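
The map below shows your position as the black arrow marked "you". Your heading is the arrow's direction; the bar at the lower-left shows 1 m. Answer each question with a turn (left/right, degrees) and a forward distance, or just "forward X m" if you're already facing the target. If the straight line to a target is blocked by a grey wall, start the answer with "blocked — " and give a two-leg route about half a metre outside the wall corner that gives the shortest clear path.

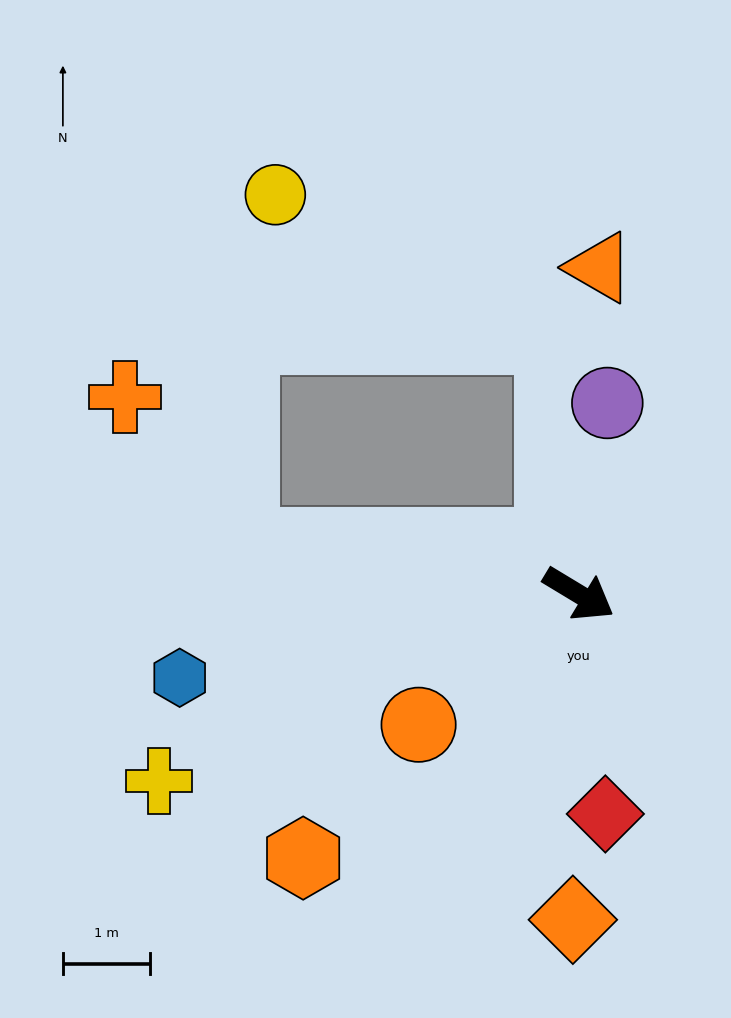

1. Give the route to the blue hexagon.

turn right 137°, forward 4.7 m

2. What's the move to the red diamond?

turn right 52°, forward 2.5 m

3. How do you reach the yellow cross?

turn right 125°, forward 5.3 m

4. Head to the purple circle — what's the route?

turn left 113°, forward 2.2 m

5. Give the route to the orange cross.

blocked — turn right 157°, forward 3.9 m, then turn right 44°, forward 2.1 m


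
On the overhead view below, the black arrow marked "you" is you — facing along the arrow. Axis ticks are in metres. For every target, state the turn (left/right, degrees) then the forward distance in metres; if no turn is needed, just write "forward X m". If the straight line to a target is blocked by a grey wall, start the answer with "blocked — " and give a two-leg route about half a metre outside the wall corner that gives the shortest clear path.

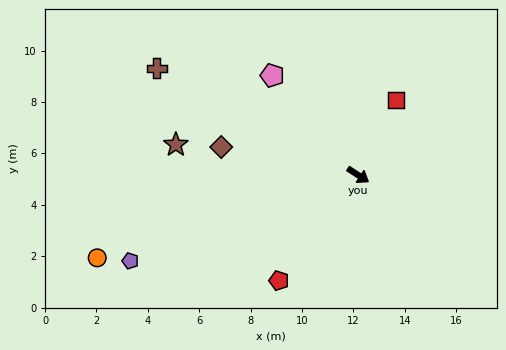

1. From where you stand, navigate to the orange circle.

turn right 129°, forward 10.7 m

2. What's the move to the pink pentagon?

turn left 164°, forward 5.1 m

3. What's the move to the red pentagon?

turn right 94°, forward 5.1 m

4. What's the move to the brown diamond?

turn right 159°, forward 5.4 m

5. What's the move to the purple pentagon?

turn right 126°, forward 9.5 m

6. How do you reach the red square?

turn left 96°, forward 3.3 m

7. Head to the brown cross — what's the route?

turn right 175°, forward 8.9 m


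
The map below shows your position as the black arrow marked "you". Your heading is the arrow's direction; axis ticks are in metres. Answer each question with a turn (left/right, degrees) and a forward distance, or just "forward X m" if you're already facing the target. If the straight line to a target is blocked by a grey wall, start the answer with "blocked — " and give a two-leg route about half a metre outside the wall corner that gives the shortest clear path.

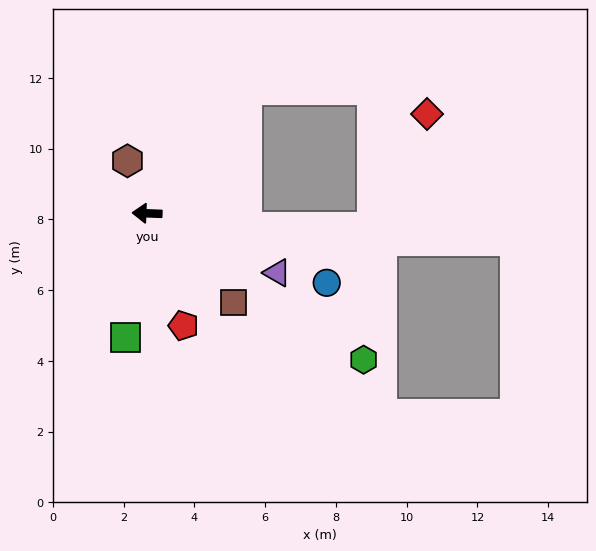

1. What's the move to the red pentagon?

turn left 110°, forward 3.3 m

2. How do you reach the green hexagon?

turn left 148°, forward 7.4 m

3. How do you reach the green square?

turn left 82°, forward 3.6 m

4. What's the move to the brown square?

turn left 136°, forward 3.5 m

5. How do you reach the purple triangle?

turn left 158°, forward 4.0 m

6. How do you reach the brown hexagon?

turn right 67°, forward 1.6 m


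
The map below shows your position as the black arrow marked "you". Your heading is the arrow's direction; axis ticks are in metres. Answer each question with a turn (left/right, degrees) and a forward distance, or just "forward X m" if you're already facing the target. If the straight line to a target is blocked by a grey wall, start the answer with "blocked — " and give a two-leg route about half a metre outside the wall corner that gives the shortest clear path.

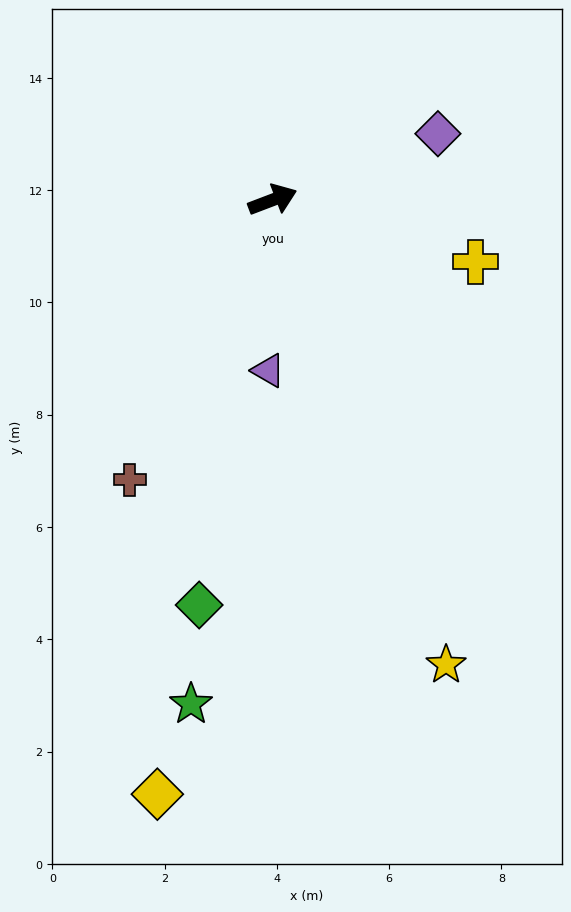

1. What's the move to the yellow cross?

turn right 38°, forward 3.8 m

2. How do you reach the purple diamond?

forward 3.2 m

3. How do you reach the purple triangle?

turn right 112°, forward 3.0 m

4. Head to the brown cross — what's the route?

turn right 138°, forward 5.6 m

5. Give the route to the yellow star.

turn right 90°, forward 8.8 m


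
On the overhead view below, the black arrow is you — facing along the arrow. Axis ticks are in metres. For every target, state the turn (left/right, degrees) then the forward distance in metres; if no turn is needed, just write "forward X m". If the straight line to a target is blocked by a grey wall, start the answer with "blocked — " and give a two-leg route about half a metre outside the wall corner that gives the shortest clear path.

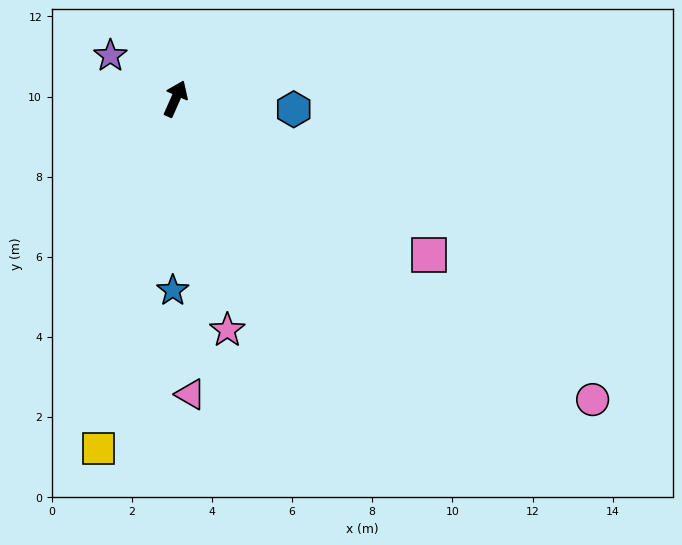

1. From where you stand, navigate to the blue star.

turn right 157°, forward 4.8 m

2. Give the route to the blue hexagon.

turn right 71°, forward 3.0 m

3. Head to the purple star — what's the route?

turn left 80°, forward 1.9 m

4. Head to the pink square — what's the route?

turn right 98°, forward 7.4 m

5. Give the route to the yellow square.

turn right 169°, forward 8.9 m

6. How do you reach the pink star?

turn right 144°, forward 5.9 m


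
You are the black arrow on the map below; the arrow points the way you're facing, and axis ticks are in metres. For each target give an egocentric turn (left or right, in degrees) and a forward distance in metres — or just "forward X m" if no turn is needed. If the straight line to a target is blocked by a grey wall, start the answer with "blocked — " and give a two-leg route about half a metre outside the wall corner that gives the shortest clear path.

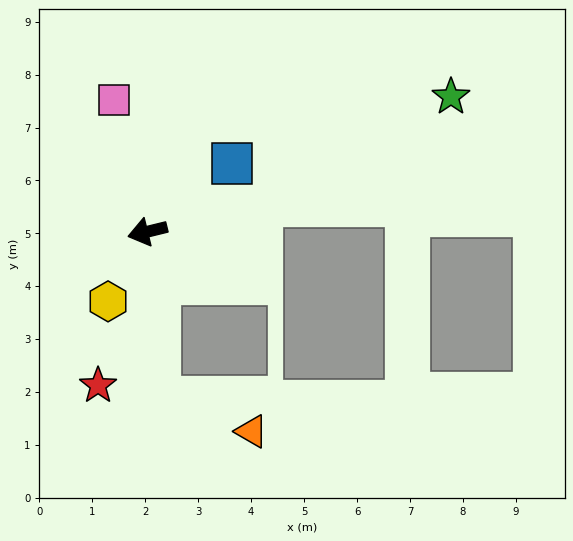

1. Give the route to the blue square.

turn right 155°, forward 2.0 m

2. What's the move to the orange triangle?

blocked — turn left 80°, forward 3.2 m, then turn left 67°, forward 1.9 m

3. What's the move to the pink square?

turn right 90°, forward 2.6 m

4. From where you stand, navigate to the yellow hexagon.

turn left 47°, forward 1.5 m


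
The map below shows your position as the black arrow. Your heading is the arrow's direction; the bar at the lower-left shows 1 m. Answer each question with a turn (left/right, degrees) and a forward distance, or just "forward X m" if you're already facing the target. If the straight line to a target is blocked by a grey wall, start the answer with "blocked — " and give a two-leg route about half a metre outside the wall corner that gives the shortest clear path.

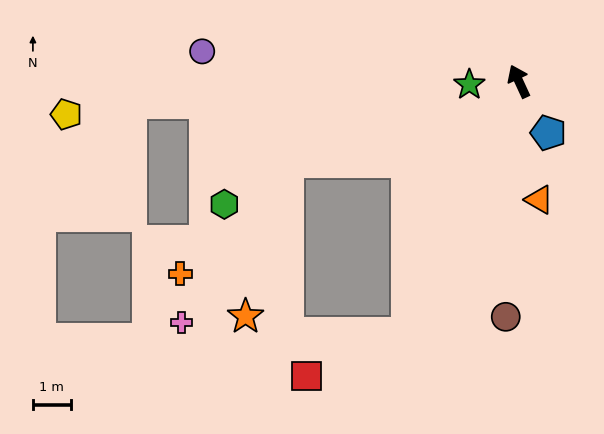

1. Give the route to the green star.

turn left 69°, forward 1.3 m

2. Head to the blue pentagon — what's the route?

turn right 175°, forward 1.6 m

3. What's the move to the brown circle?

turn left 152°, forward 6.3 m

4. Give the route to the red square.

blocked — turn left 131°, forward 7.3 m, then turn right 42°, forward 2.9 m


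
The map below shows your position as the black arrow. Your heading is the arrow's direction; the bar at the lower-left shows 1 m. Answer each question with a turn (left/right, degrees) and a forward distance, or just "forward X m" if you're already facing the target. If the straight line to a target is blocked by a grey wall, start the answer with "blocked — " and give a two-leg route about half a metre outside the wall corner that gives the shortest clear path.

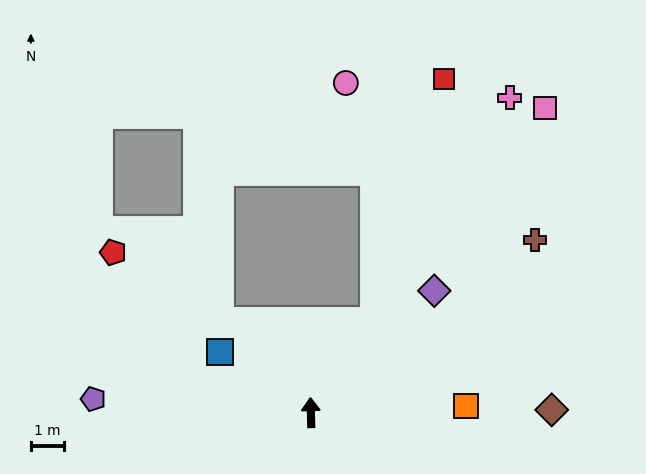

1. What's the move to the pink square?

turn right 39°, forward 11.6 m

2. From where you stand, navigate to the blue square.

turn left 55°, forward 3.3 m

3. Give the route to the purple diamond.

turn right 47°, forward 5.2 m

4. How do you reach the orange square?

turn right 89°, forward 4.7 m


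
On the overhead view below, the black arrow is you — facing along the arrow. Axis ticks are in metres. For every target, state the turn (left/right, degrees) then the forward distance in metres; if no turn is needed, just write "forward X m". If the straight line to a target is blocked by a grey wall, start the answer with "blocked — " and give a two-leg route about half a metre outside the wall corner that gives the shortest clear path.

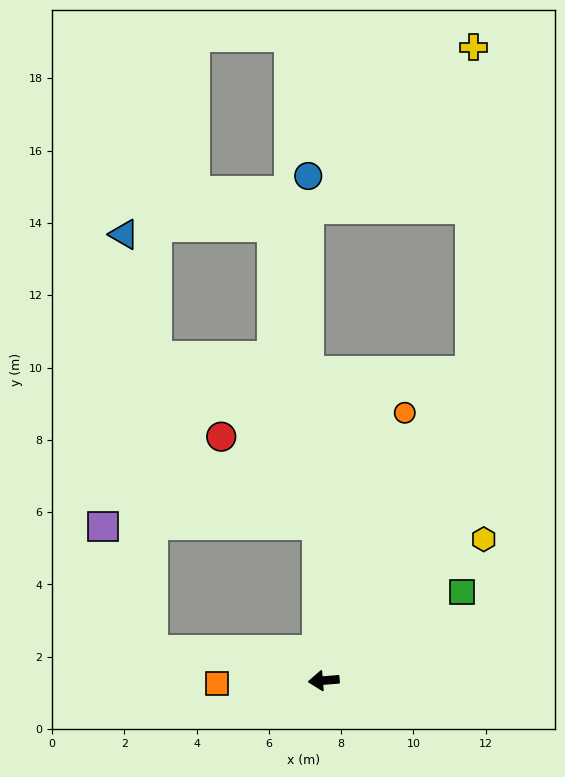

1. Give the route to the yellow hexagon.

turn right 143°, forward 5.9 m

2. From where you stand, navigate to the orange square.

turn right 3°, forward 3.0 m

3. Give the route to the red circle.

blocked — turn right 92°, forward 4.3 m, then turn left 45°, forward 3.6 m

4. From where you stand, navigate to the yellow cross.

blocked — turn right 120°, forward 9.5 m, then turn left 25°, forward 9.0 m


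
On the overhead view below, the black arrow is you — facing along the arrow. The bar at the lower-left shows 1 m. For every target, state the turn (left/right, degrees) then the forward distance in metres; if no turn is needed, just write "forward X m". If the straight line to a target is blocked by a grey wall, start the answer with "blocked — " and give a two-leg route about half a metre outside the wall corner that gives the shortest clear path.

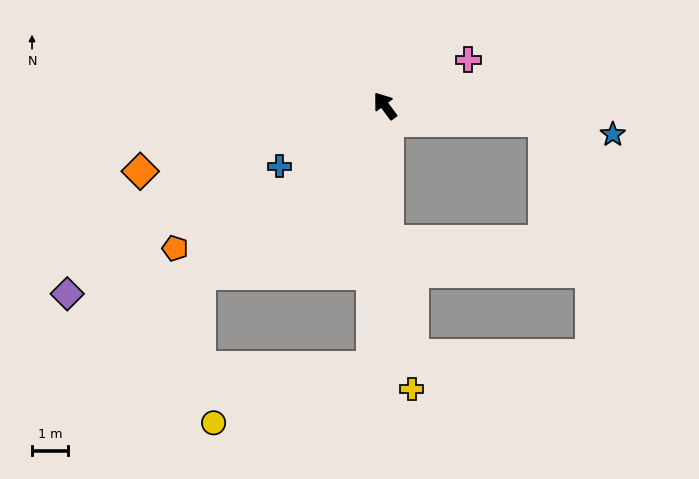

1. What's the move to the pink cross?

turn right 98°, forward 2.6 m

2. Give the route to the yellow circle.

blocked — turn left 140°, forward 7.2 m, then turn right 67°, forward 4.6 m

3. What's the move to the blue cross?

turn left 83°, forward 3.3 m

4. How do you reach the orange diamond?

turn left 68°, forward 7.0 m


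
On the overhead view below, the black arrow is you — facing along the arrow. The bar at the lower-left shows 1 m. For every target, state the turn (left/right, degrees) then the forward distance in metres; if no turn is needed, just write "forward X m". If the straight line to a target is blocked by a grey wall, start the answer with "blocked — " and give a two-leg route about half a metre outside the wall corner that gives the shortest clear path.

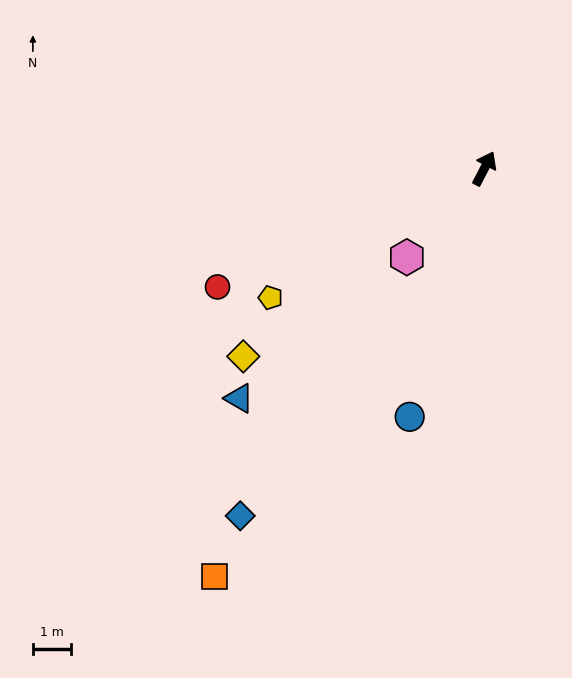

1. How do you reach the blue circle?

turn right 169°, forward 6.8 m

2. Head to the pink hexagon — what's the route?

turn left 166°, forward 3.1 m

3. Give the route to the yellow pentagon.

turn left 149°, forward 6.5 m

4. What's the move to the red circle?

turn left 141°, forward 7.6 m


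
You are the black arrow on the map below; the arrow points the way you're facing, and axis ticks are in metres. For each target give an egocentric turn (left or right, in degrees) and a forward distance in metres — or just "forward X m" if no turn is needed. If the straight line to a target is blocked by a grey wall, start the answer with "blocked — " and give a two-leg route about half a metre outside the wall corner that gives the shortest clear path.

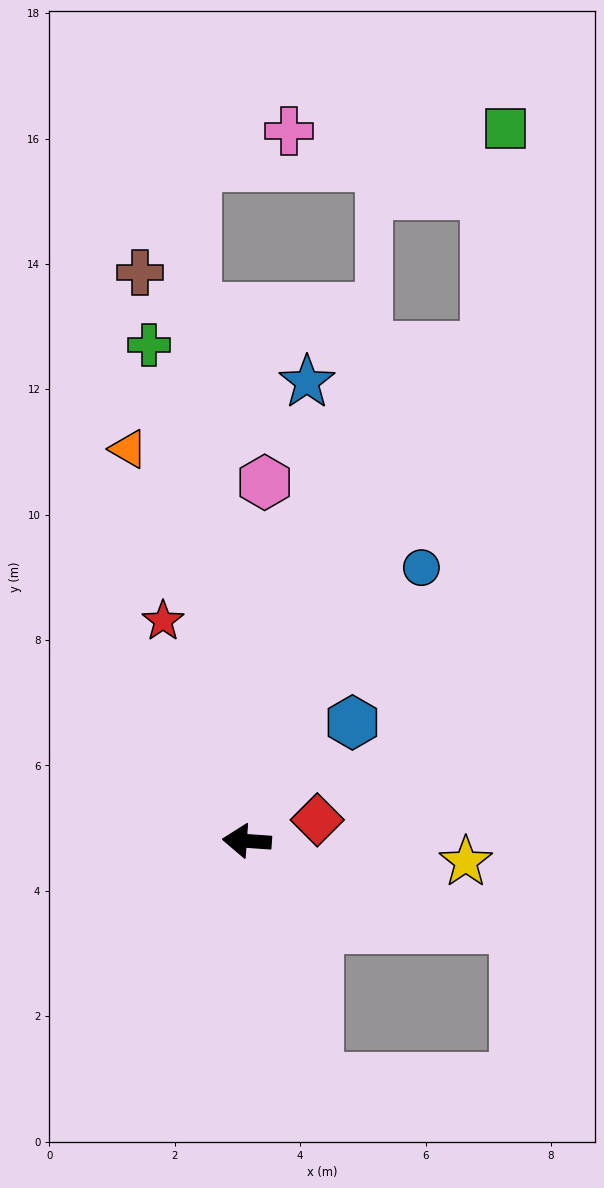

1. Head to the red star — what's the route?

turn right 65°, forward 3.8 m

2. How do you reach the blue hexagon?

turn right 128°, forward 2.5 m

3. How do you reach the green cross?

turn right 75°, forward 8.1 m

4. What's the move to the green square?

blocked — turn right 112°, forward 8.7 m, then turn left 21°, forward 3.5 m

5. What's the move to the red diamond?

turn right 159°, forward 1.2 m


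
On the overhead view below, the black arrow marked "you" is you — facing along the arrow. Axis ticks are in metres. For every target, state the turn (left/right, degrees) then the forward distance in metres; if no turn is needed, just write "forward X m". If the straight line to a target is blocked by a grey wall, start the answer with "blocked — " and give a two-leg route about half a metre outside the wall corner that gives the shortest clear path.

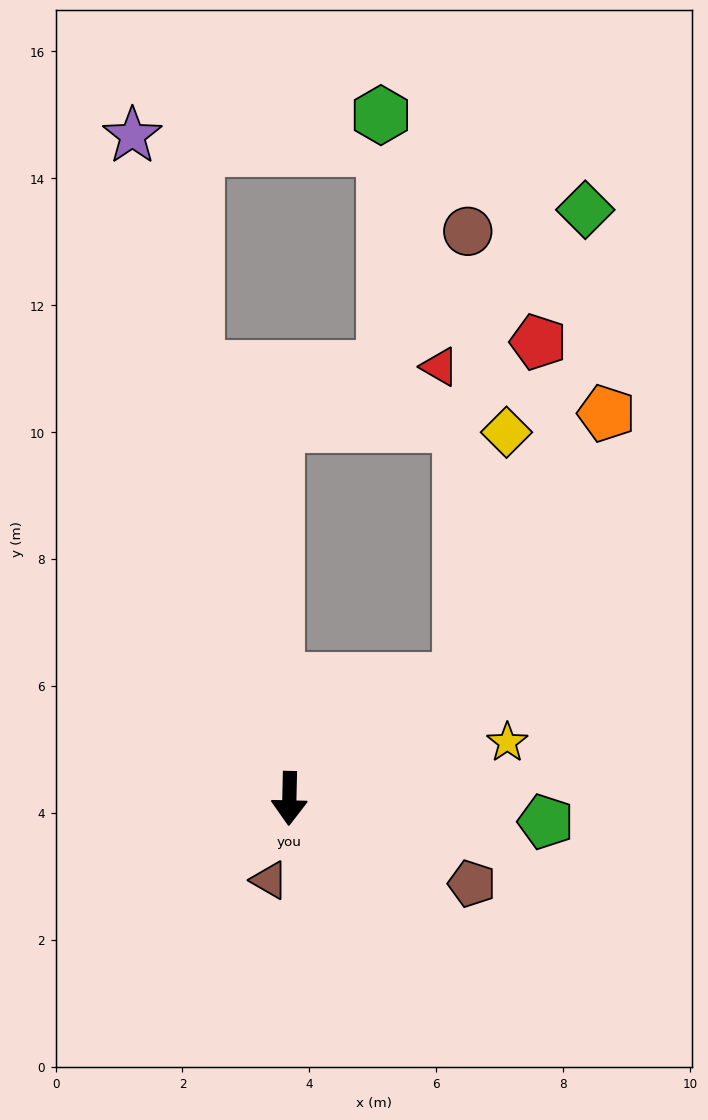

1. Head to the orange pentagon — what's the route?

blocked — turn left 126°, forward 3.3 m, then turn left 26°, forward 4.8 m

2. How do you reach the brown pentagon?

turn left 66°, forward 3.2 m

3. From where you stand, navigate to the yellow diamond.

blocked — turn left 126°, forward 3.3 m, then turn left 45°, forward 4.0 m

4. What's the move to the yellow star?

turn left 106°, forward 3.5 m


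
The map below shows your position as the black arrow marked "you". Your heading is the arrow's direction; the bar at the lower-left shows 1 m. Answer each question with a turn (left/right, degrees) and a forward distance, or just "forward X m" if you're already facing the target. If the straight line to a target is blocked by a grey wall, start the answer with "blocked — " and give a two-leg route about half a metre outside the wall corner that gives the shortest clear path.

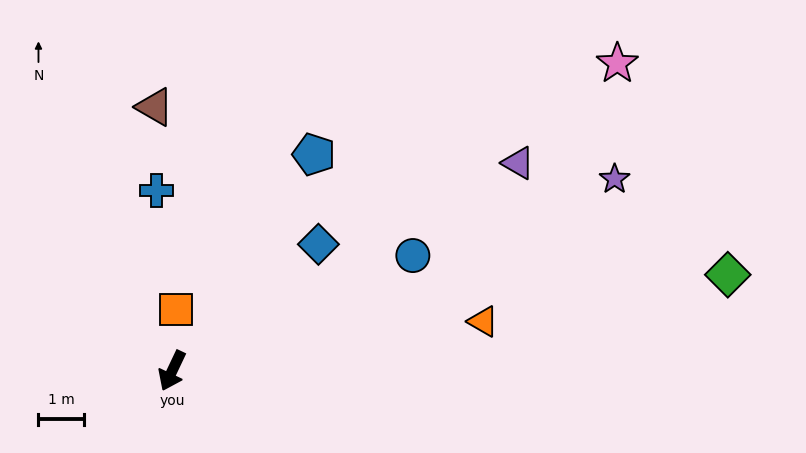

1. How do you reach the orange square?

turn right 158°, forward 1.4 m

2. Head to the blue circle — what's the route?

turn left 141°, forward 5.8 m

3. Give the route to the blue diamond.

turn left 156°, forward 4.2 m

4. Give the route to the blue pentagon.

turn left 172°, forward 5.7 m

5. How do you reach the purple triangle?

turn left 146°, forward 8.8 m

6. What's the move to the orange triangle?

turn left 124°, forward 6.9 m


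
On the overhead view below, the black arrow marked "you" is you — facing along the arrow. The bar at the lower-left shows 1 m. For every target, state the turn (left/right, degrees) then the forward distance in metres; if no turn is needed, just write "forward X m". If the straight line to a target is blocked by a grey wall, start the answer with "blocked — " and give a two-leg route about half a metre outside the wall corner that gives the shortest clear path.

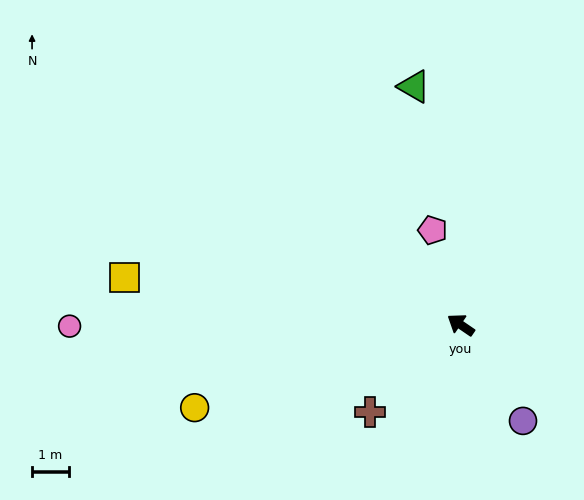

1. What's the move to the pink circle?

turn left 35°, forward 10.7 m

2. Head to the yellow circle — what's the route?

turn left 52°, forward 7.6 m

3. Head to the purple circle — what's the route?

turn left 157°, forward 3.1 m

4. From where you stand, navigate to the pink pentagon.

turn right 39°, forward 2.7 m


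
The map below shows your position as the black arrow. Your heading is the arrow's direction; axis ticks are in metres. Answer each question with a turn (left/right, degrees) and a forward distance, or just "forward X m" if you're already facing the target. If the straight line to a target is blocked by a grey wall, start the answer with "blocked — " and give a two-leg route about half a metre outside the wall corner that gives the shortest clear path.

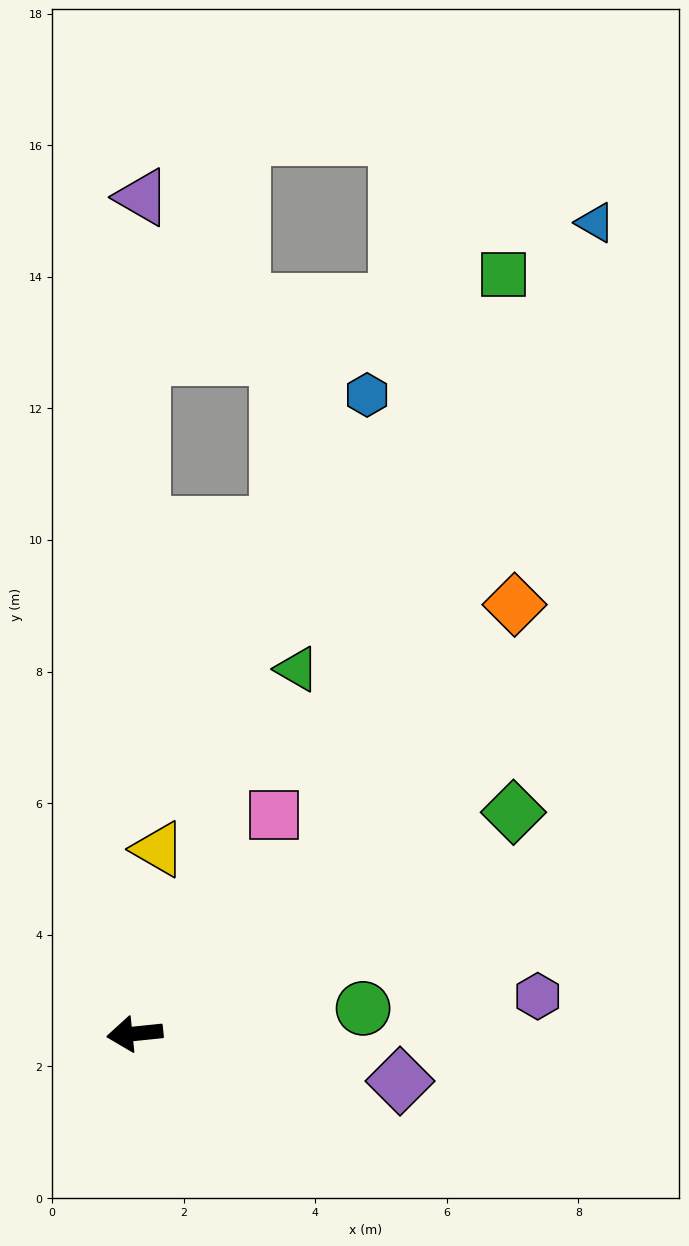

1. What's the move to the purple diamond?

turn left 164°, forward 4.1 m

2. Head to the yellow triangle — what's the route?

turn right 103°, forward 2.8 m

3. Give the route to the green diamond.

turn right 156°, forward 6.7 m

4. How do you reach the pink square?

turn right 128°, forward 3.9 m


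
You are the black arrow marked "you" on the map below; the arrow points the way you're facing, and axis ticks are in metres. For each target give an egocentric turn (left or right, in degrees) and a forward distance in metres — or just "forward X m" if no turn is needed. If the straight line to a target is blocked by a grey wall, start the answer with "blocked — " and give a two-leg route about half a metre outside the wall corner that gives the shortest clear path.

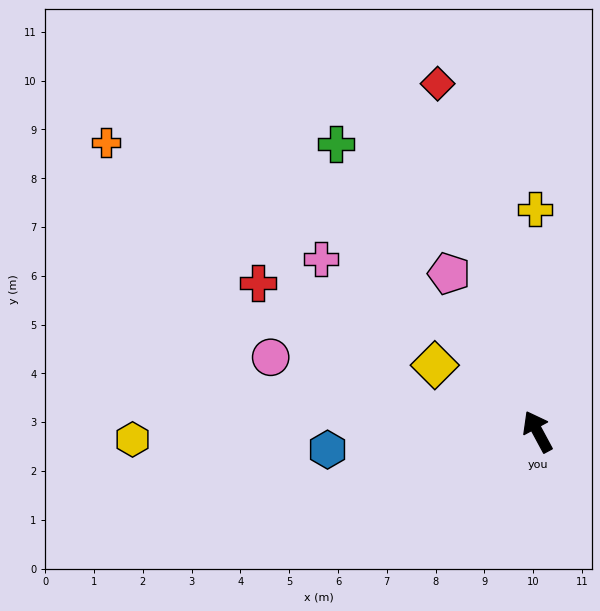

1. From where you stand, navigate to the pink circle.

turn left 46°, forward 5.7 m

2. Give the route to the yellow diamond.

turn left 29°, forward 2.5 m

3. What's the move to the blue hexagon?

turn left 67°, forward 4.3 m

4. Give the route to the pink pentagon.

forward 3.7 m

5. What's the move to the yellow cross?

turn right 28°, forward 4.6 m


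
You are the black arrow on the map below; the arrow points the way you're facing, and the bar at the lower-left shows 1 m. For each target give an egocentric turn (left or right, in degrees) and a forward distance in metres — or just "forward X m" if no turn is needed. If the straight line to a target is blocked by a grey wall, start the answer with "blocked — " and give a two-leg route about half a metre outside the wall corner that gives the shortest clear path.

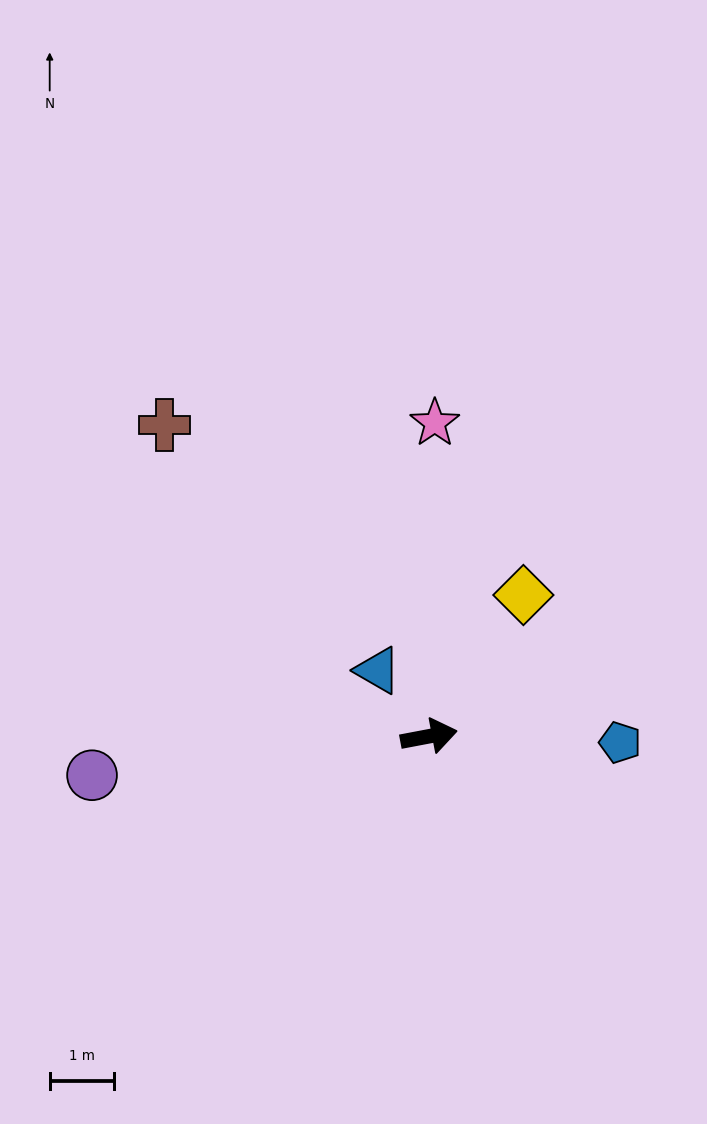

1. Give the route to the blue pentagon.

turn right 13°, forward 3.0 m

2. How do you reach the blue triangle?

turn left 117°, forward 1.3 m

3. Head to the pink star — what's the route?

turn left 78°, forward 4.8 m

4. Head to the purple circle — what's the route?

turn left 176°, forward 5.2 m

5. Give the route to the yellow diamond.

turn left 46°, forward 2.6 m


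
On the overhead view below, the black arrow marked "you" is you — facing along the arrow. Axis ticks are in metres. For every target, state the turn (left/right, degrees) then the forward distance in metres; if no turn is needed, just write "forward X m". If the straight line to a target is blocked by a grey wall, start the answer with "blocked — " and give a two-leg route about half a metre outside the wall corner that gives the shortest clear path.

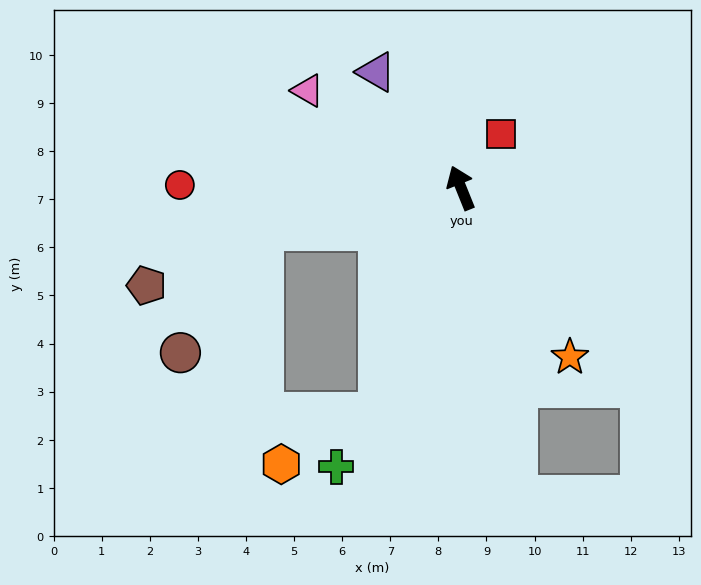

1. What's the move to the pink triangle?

turn left 36°, forward 3.8 m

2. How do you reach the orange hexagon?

blocked — turn left 138°, forward 5.0 m, then turn right 42°, forward 2.3 m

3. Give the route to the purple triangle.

turn left 14°, forward 3.0 m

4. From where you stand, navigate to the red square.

turn right 58°, forward 1.4 m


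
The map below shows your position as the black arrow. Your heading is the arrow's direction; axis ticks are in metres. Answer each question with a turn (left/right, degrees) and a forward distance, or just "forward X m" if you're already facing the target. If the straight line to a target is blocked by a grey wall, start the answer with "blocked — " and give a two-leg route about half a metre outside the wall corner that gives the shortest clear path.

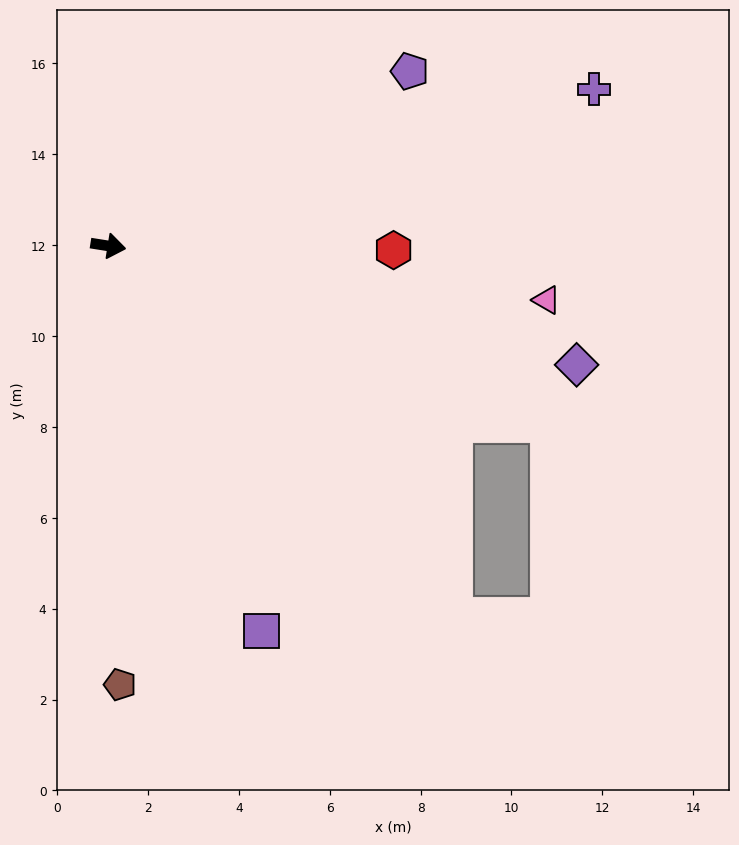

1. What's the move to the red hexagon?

turn left 8°, forward 6.3 m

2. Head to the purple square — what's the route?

turn right 59°, forward 9.1 m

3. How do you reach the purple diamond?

turn right 5°, forward 10.6 m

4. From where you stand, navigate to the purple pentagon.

turn left 39°, forward 7.7 m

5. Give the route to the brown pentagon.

turn right 79°, forward 9.7 m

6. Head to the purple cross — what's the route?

turn left 27°, forward 11.2 m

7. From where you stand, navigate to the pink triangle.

forward 9.7 m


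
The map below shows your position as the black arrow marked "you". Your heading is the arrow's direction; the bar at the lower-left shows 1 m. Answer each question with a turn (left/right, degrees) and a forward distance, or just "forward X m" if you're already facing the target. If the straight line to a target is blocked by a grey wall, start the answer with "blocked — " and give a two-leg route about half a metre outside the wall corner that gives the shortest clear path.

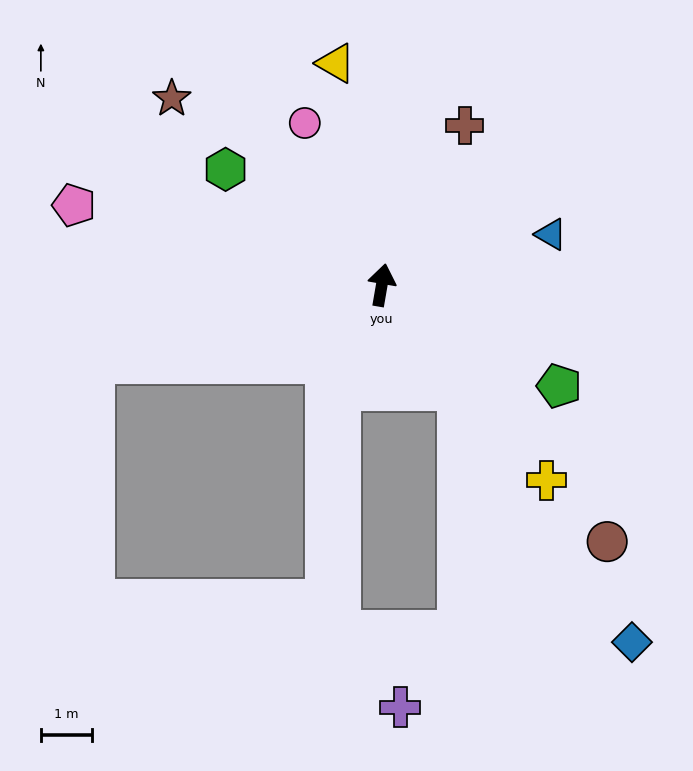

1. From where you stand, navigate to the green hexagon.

turn left 63°, forward 3.8 m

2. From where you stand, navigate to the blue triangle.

turn right 64°, forward 3.5 m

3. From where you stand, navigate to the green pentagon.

turn right 110°, forward 4.0 m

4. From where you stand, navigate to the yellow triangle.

turn left 22°, forward 4.4 m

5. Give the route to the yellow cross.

turn right 130°, forward 5.0 m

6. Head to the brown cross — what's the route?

turn right 18°, forward 3.5 m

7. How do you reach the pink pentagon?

turn left 85°, forward 6.2 m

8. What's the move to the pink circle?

turn left 35°, forward 3.5 m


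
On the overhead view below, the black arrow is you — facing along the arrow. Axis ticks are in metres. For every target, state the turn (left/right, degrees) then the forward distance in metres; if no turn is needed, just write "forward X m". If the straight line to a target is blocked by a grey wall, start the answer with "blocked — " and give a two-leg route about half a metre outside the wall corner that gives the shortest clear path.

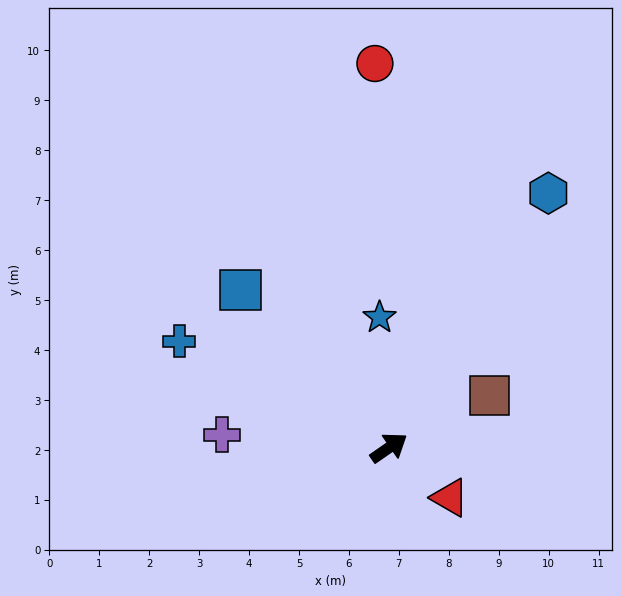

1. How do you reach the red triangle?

turn right 74°, forward 1.6 m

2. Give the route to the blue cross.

turn left 118°, forward 4.7 m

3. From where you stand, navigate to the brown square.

turn right 7°, forward 2.3 m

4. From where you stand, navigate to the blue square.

turn left 99°, forward 4.3 m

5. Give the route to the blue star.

turn left 59°, forward 2.6 m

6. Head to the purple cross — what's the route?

turn left 141°, forward 3.4 m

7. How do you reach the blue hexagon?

turn left 23°, forward 6.0 m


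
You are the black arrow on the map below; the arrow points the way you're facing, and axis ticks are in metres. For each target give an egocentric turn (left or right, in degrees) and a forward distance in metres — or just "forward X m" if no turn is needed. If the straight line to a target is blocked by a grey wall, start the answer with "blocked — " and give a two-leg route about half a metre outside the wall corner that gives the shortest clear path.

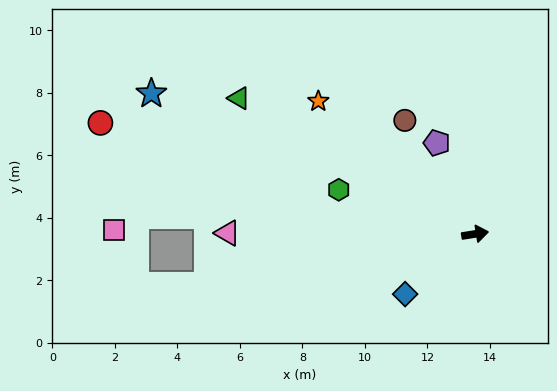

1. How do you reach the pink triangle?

turn left 171°, forward 7.9 m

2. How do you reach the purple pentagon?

turn left 104°, forward 3.2 m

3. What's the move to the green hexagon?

turn left 153°, forward 4.6 m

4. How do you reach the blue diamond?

turn right 148°, forward 3.0 m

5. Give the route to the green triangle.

turn left 141°, forward 8.7 m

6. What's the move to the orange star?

turn left 131°, forward 6.6 m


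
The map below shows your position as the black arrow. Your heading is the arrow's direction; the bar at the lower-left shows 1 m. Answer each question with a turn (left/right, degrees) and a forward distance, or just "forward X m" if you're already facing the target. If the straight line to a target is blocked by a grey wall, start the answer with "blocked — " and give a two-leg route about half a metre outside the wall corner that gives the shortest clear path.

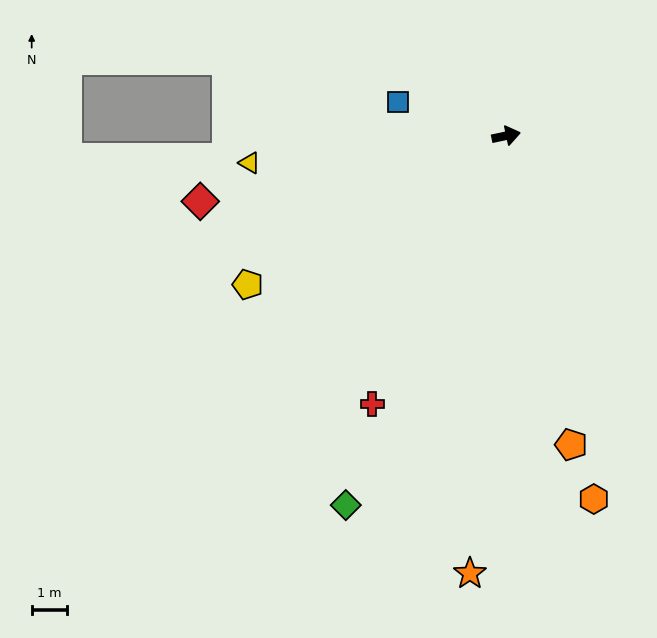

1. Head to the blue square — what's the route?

turn left 151°, forward 3.2 m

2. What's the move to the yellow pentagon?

turn right 162°, forward 8.3 m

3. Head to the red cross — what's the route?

turn right 129°, forward 8.4 m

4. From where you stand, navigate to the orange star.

turn right 107°, forward 12.3 m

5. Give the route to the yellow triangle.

turn left 174°, forward 7.2 m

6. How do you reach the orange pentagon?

turn right 90°, forward 8.8 m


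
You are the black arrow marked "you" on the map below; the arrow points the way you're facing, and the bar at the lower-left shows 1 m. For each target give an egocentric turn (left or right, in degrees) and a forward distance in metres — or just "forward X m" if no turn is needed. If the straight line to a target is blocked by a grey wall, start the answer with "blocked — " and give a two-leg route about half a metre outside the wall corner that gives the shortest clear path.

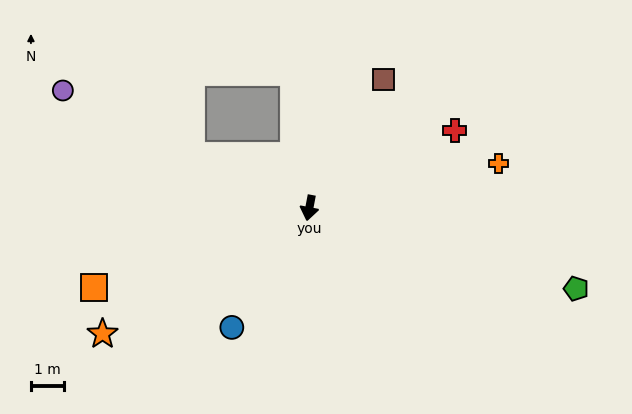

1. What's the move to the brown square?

turn left 161°, forward 4.5 m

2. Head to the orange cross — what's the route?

turn left 114°, forward 5.9 m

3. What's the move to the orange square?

turn right 59°, forward 6.9 m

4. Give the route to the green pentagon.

turn left 84°, forward 8.4 m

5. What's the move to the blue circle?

turn right 22°, forward 4.3 m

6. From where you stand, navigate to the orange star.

turn right 48°, forward 7.3 m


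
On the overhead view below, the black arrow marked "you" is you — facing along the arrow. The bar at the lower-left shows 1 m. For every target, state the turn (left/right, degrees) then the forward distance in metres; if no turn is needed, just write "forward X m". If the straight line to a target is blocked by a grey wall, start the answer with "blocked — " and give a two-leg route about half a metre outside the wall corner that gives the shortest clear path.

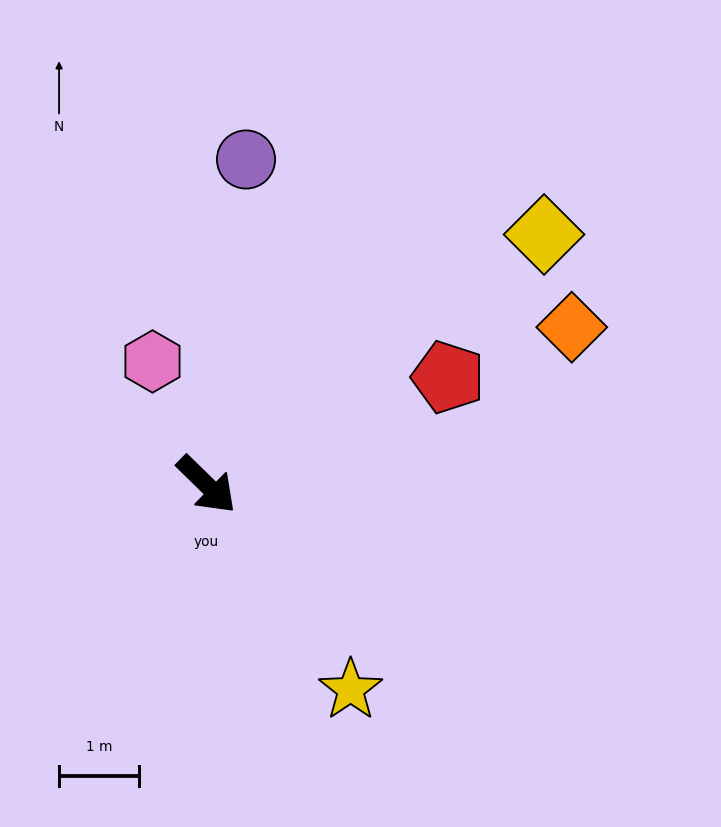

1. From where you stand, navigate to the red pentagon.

turn left 68°, forward 3.3 m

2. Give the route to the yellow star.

turn right 11°, forward 3.1 m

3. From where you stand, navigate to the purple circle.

turn left 127°, forward 4.1 m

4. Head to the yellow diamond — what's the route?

turn left 81°, forward 5.2 m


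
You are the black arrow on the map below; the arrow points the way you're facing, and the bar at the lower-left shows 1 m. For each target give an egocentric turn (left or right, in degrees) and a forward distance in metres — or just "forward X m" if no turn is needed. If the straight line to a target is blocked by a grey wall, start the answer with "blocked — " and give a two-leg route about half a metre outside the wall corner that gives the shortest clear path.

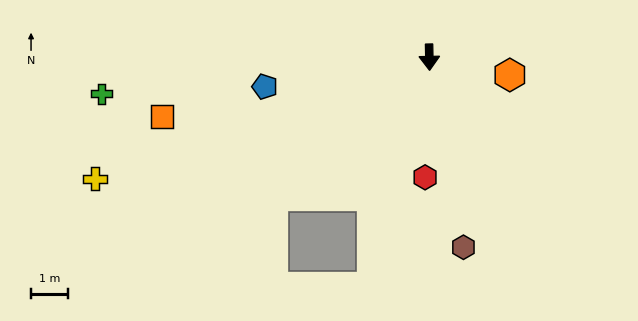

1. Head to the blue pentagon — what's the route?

turn right 81°, forward 4.5 m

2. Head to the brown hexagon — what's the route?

turn left 9°, forward 5.2 m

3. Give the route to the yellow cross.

turn right 71°, forward 9.6 m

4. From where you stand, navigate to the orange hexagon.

turn left 76°, forward 2.2 m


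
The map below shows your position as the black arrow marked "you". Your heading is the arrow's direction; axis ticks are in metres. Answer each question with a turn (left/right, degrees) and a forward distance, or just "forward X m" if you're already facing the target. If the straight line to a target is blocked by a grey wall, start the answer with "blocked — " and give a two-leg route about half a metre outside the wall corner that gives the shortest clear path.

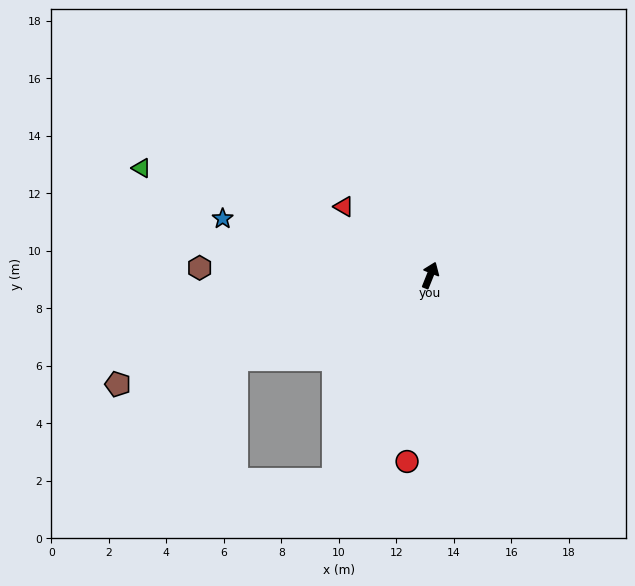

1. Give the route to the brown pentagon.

turn left 131°, forward 11.5 m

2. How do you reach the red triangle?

turn left 73°, forward 3.8 m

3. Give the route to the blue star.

turn left 97°, forward 7.5 m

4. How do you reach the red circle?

turn right 165°, forward 6.5 m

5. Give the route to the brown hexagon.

turn left 110°, forward 8.0 m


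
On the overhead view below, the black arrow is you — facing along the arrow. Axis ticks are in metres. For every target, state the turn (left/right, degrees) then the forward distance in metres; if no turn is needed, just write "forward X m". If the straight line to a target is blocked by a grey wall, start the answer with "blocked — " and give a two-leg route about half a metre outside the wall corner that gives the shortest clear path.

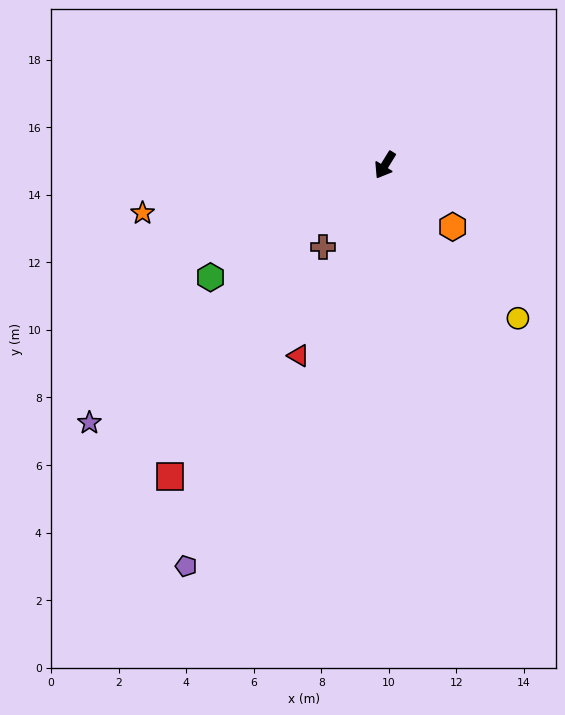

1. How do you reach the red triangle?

turn left 7°, forward 6.2 m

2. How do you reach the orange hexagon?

turn left 79°, forward 2.7 m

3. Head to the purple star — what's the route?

turn right 17°, forward 11.6 m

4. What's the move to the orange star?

turn right 47°, forward 7.3 m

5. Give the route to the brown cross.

turn right 5°, forward 3.0 m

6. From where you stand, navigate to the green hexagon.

turn right 26°, forward 6.1 m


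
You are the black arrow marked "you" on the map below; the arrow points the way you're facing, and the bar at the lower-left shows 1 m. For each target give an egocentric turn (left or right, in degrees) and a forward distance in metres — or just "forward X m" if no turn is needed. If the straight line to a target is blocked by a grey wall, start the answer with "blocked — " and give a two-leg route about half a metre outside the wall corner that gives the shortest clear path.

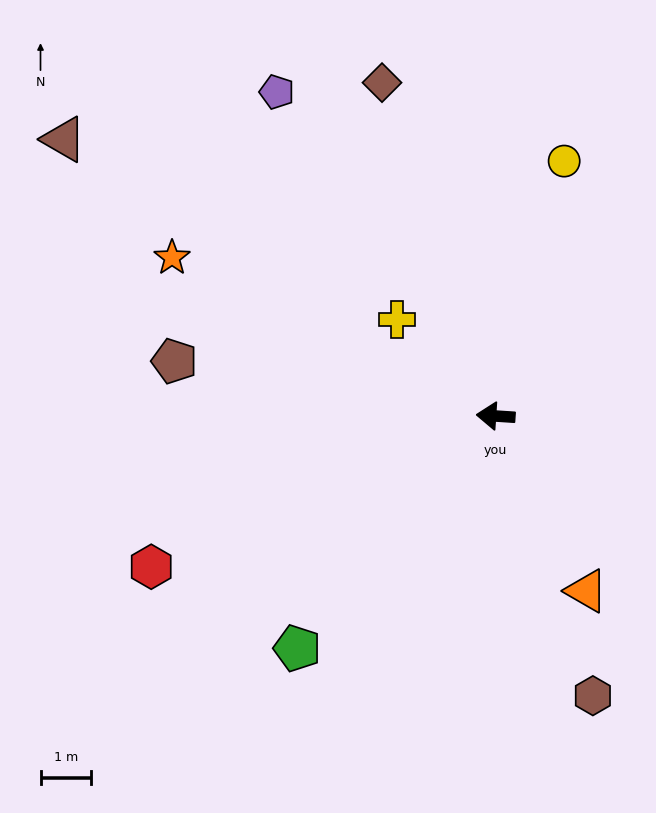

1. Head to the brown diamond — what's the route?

turn right 67°, forward 7.0 m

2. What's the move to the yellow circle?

turn right 101°, forward 5.2 m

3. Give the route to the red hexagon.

turn left 27°, forward 7.4 m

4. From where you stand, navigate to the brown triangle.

turn right 29°, forward 10.1 m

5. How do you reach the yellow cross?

turn right 41°, forward 2.7 m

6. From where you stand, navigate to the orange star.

turn right 22°, forward 7.1 m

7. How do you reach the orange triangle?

turn left 121°, forward 3.9 m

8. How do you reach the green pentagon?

turn left 53°, forward 6.0 m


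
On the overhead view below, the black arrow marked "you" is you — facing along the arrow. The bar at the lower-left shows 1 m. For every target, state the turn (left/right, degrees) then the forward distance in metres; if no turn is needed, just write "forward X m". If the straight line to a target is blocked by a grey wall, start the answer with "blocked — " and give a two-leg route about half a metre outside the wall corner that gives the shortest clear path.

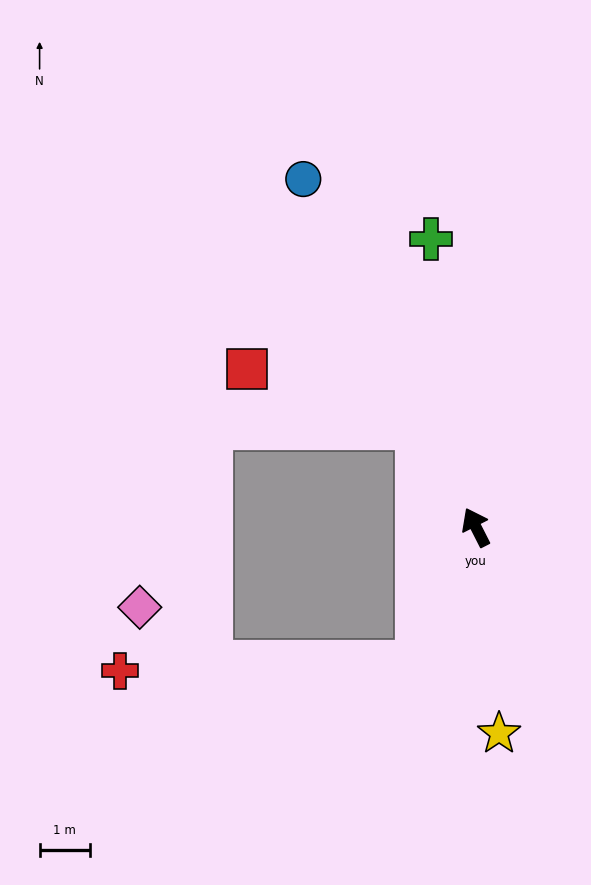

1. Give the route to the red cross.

blocked — turn left 129°, forward 2.9 m, then turn right 64°, forward 5.9 m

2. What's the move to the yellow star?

turn left 159°, forward 4.1 m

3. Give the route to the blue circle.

forward 7.7 m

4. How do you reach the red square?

blocked — turn left 4°, forward 2.3 m, then turn left 40°, forward 3.6 m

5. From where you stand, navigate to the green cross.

turn right 18°, forward 5.8 m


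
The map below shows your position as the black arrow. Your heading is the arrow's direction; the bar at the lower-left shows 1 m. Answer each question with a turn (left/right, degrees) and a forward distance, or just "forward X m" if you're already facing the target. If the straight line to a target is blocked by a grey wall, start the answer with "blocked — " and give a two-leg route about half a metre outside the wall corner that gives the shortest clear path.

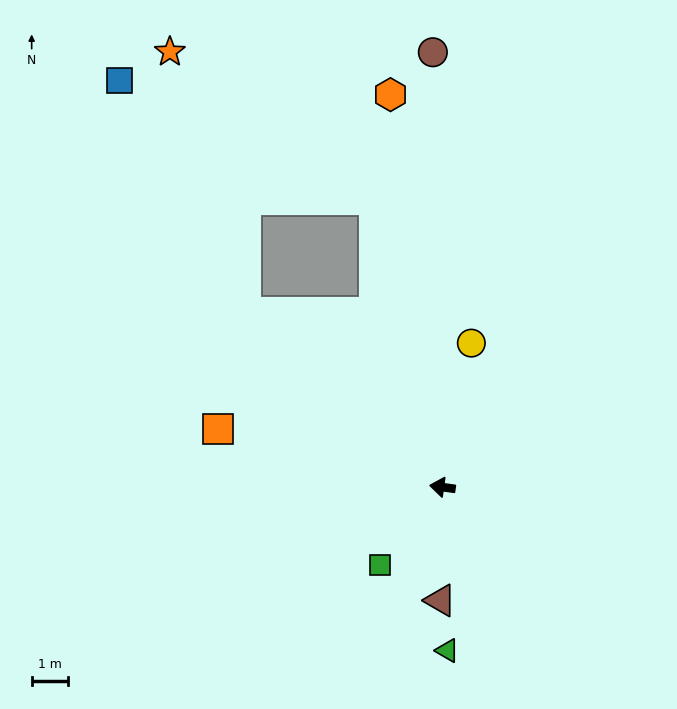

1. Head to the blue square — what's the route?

blocked — turn right 34°, forward 7.3 m, then turn right 20°, forward 7.3 m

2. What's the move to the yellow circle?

turn right 94°, forward 4.1 m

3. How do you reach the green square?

turn left 59°, forward 2.8 m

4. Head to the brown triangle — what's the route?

turn left 97°, forward 3.1 m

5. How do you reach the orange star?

blocked — turn right 34°, forward 7.3 m, then turn right 32°, forward 7.5 m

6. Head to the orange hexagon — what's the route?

turn right 75°, forward 10.9 m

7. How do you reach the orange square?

turn right 7°, forward 6.4 m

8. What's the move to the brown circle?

turn right 81°, forward 12.0 m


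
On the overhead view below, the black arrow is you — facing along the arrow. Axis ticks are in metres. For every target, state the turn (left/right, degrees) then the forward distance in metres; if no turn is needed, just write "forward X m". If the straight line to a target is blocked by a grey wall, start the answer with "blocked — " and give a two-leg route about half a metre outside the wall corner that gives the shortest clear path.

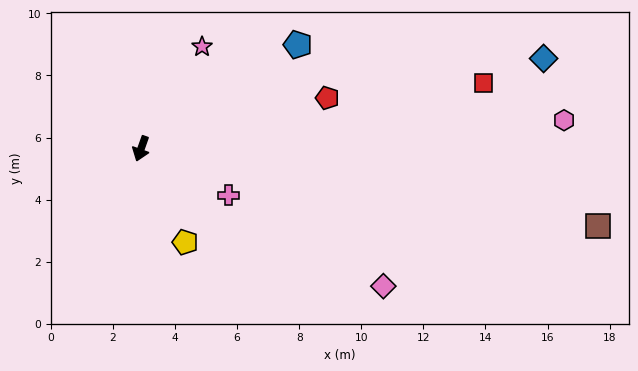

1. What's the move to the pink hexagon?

turn left 113°, forward 13.7 m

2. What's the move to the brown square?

turn left 100°, forward 14.9 m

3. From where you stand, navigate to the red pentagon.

turn left 125°, forward 6.2 m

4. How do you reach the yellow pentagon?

turn left 45°, forward 3.3 m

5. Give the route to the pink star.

turn left 169°, forward 3.8 m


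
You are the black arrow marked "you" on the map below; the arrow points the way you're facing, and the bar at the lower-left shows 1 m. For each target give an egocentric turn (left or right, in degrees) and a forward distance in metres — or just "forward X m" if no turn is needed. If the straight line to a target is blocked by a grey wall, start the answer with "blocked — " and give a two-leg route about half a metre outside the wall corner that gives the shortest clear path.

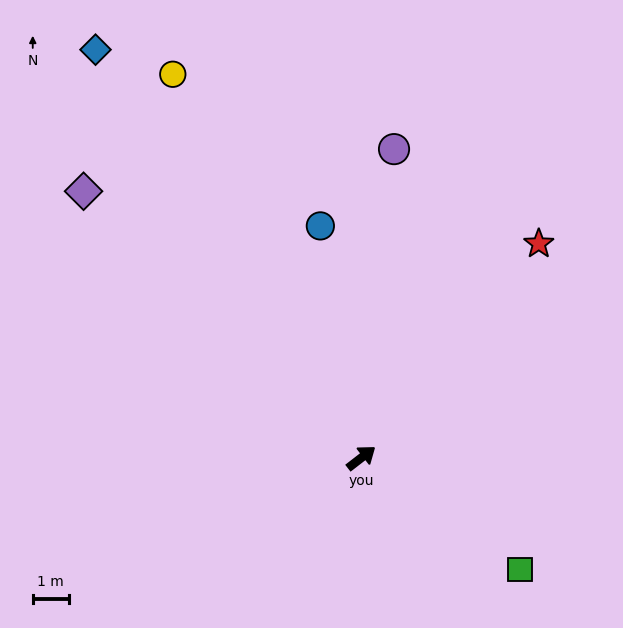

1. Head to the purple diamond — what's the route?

turn left 98°, forward 10.7 m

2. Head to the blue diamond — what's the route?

turn left 85°, forward 13.5 m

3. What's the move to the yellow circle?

turn left 78°, forward 11.8 m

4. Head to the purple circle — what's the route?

turn left 46°, forward 8.6 m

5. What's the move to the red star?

turn left 13°, forward 7.7 m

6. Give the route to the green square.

turn right 73°, forward 5.4 m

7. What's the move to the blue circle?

turn left 62°, forward 6.5 m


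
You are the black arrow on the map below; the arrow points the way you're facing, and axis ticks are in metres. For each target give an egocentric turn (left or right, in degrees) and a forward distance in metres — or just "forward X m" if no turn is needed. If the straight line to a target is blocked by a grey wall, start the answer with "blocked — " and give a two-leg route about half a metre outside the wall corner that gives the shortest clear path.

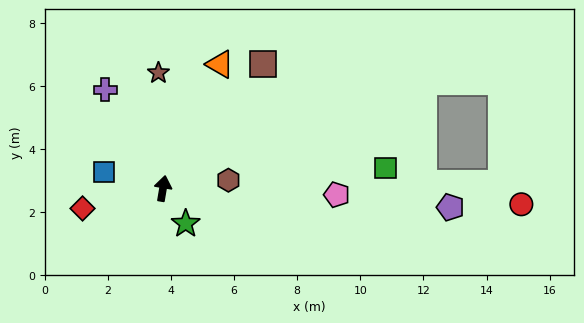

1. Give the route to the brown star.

turn left 12°, forward 3.7 m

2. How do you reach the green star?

turn right 138°, forward 1.3 m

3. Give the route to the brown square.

turn right 29°, forward 5.1 m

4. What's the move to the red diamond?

turn left 114°, forward 2.6 m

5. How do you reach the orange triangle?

turn right 15°, forward 4.3 m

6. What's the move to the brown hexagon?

turn right 73°, forward 2.1 m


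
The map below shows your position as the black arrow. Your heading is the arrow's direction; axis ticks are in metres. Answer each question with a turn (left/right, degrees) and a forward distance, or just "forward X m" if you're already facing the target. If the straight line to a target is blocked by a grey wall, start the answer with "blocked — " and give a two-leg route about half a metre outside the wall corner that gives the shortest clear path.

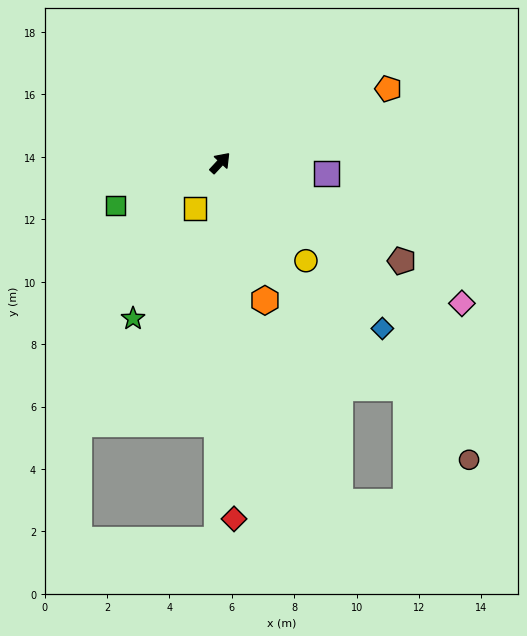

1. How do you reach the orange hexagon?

turn right 119°, forward 4.6 m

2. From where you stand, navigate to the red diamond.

turn right 135°, forward 11.4 m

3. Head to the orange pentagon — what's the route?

turn right 23°, forward 5.9 m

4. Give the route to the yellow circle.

turn right 96°, forward 4.2 m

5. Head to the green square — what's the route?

turn left 155°, forward 3.6 m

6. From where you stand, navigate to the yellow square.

turn right 166°, forward 1.7 m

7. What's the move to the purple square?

turn right 53°, forward 3.4 m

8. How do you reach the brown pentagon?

turn right 76°, forward 6.6 m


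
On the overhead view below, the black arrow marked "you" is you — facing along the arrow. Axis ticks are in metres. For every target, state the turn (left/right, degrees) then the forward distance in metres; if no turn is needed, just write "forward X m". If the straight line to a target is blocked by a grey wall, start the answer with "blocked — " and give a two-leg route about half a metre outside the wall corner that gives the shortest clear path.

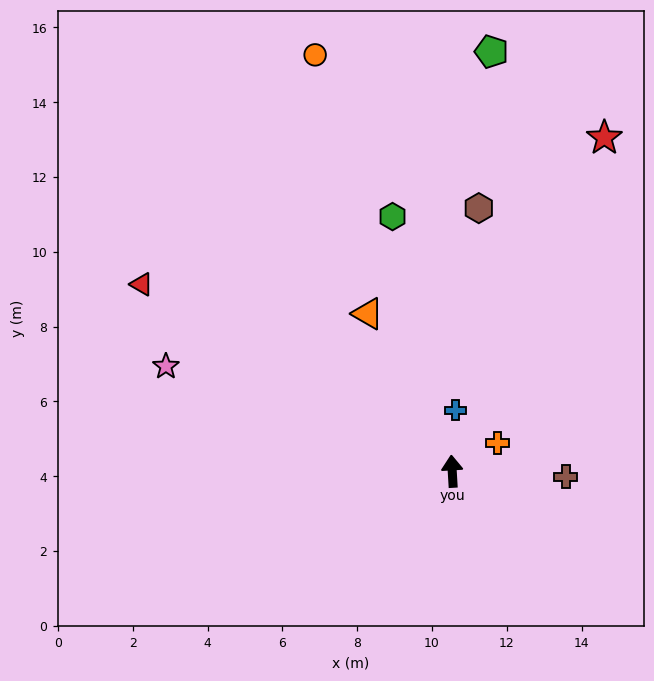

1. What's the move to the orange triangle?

turn left 25°, forward 4.8 m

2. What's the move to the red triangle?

turn left 56°, forward 9.7 m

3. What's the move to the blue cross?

turn right 6°, forward 1.6 m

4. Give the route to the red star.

turn right 28°, forward 9.8 m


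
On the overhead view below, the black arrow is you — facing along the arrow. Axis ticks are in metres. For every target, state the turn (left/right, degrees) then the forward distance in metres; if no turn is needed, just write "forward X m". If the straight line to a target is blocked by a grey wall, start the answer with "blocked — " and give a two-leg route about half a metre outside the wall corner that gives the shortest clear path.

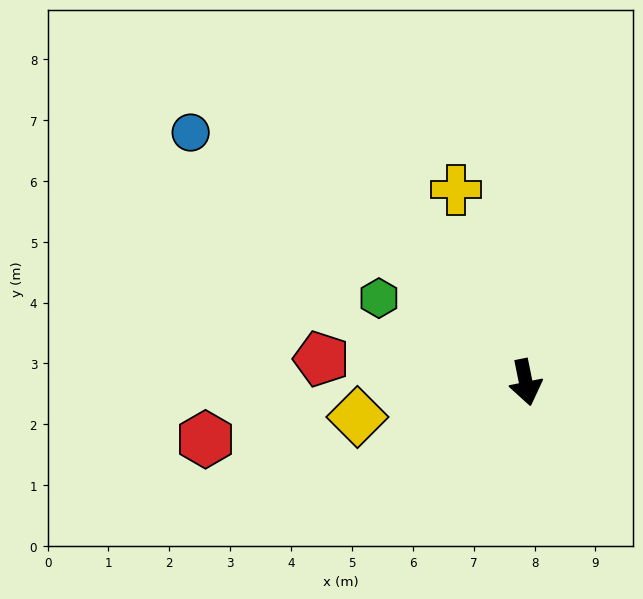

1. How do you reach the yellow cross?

turn right 172°, forward 3.4 m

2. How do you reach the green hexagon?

turn right 131°, forward 2.8 m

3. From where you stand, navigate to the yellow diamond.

turn right 90°, forward 2.8 m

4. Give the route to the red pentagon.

turn right 108°, forward 3.4 m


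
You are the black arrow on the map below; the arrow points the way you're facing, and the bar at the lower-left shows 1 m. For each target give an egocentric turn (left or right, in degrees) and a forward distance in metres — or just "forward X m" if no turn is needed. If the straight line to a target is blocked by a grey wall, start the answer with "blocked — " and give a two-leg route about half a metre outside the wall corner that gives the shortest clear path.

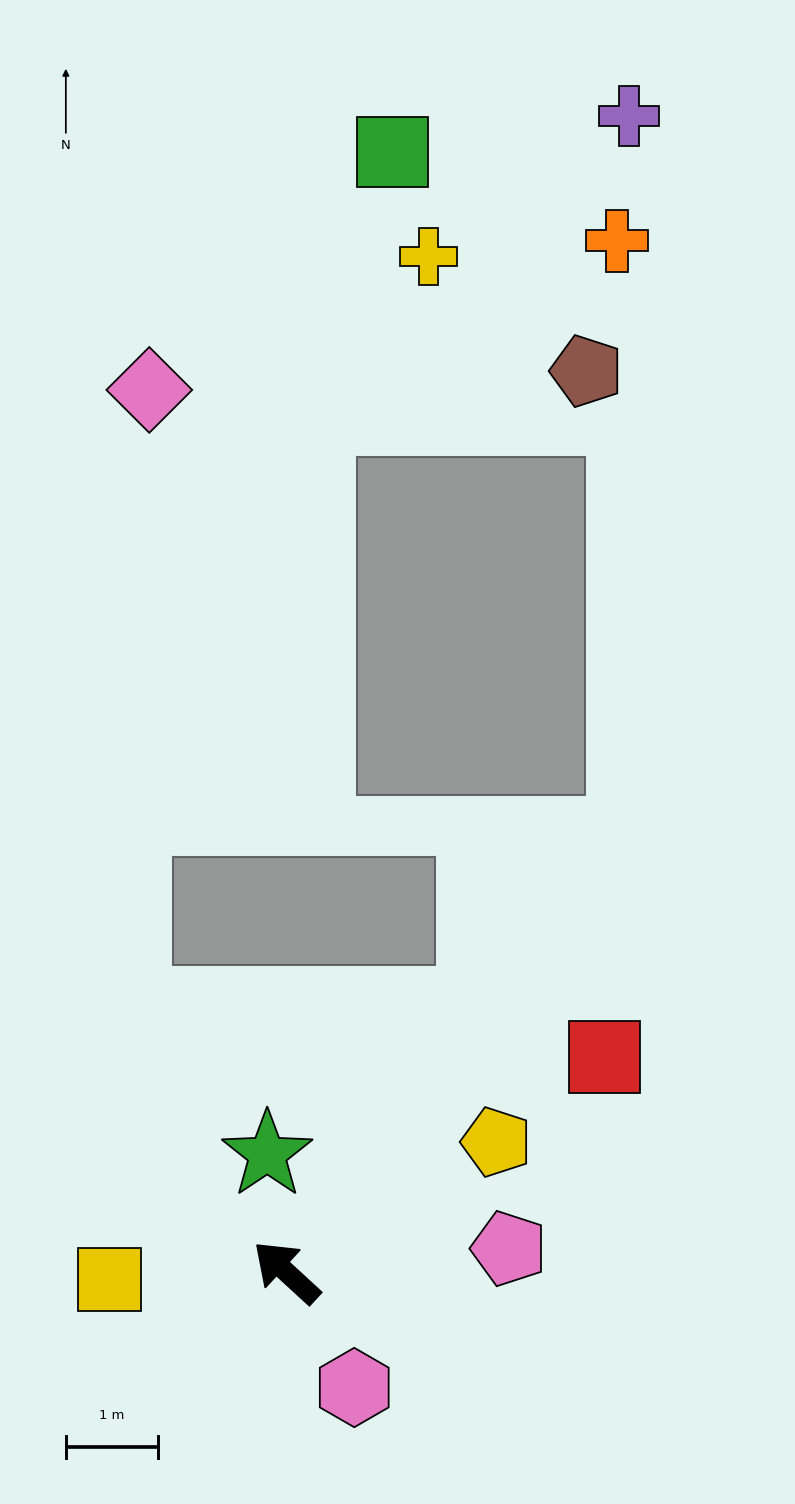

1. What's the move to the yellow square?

turn left 45°, forward 1.9 m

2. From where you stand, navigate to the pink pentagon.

turn right 131°, forward 2.4 m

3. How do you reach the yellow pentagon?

turn right 106°, forward 2.7 m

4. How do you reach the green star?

turn right 38°, forward 1.3 m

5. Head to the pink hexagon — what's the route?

turn left 163°, forward 1.5 m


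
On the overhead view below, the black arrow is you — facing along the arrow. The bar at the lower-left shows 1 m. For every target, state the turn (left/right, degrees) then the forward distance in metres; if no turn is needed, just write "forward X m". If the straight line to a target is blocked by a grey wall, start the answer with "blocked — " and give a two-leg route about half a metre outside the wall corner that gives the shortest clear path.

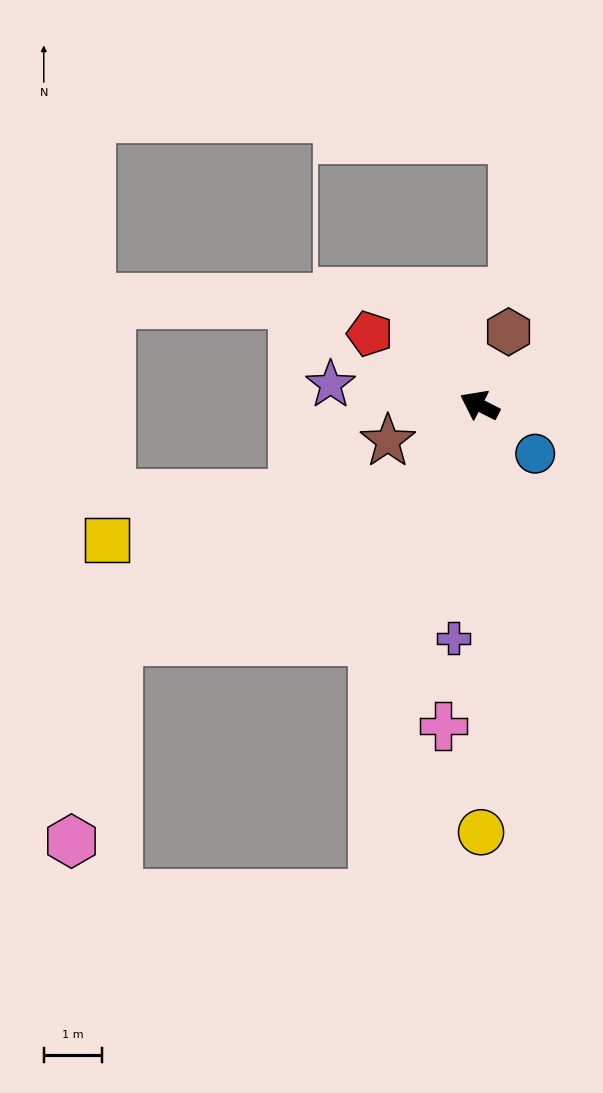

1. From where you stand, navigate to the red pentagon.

turn right 6°, forward 2.3 m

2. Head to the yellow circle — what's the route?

turn left 117°, forward 7.4 m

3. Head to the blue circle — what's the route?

turn left 166°, forward 1.3 m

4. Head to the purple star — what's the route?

turn left 19°, forward 2.6 m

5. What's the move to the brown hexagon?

turn right 85°, forward 1.4 m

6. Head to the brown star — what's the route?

turn left 48°, forward 1.7 m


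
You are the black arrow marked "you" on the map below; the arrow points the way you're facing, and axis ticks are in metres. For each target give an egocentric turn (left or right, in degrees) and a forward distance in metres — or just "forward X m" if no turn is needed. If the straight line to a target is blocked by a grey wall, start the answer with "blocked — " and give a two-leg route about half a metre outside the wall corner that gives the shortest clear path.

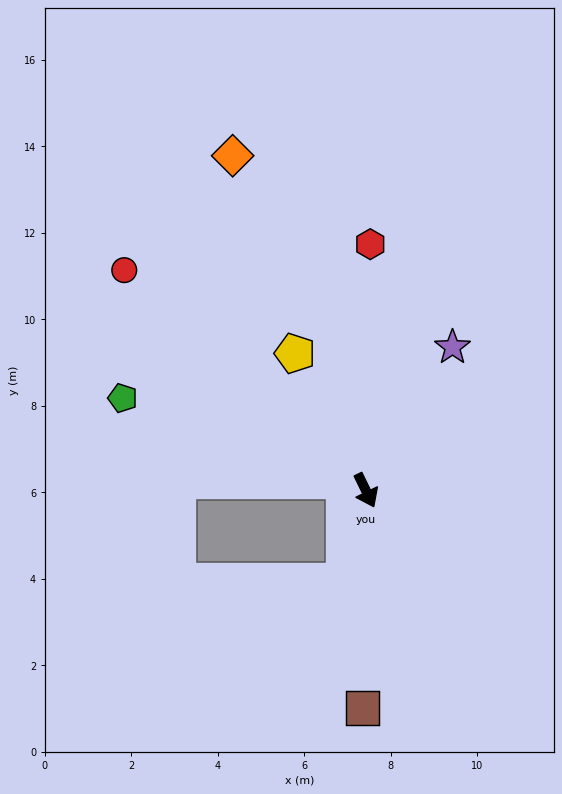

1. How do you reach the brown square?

turn right 27°, forward 5.0 m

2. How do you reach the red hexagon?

turn left 153°, forward 5.7 m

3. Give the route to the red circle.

turn right 158°, forward 7.6 m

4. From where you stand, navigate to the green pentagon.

turn right 137°, forward 6.0 m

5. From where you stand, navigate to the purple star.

turn left 123°, forward 3.9 m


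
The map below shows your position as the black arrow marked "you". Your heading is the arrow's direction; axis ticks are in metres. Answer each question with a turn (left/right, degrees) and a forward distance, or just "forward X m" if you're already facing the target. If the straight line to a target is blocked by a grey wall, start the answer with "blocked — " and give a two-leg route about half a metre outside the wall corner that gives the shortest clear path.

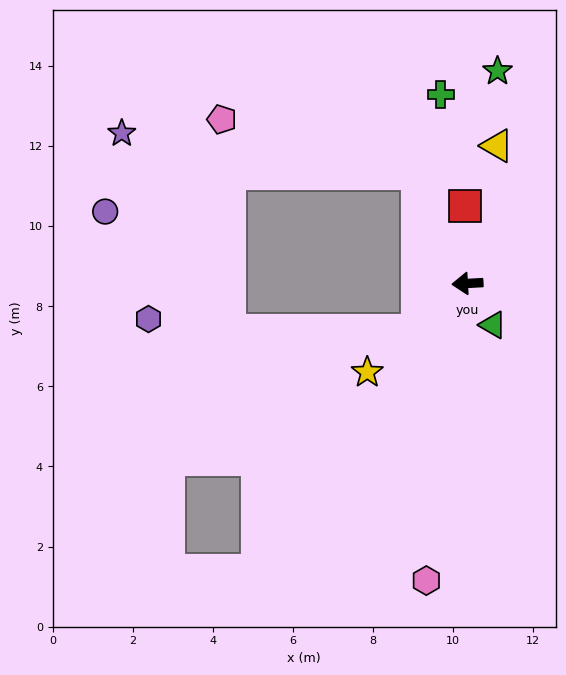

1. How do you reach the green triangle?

turn left 118°, forward 1.2 m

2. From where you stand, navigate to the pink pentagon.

blocked — turn right 69°, forward 3.0 m, then turn left 51°, forward 5.1 m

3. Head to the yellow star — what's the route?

turn left 38°, forward 3.3 m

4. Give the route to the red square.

turn right 91°, forward 1.9 m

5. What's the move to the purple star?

blocked — turn right 69°, forward 3.0 m, then turn left 58°, forward 7.5 m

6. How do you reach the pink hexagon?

turn left 79°, forward 7.5 m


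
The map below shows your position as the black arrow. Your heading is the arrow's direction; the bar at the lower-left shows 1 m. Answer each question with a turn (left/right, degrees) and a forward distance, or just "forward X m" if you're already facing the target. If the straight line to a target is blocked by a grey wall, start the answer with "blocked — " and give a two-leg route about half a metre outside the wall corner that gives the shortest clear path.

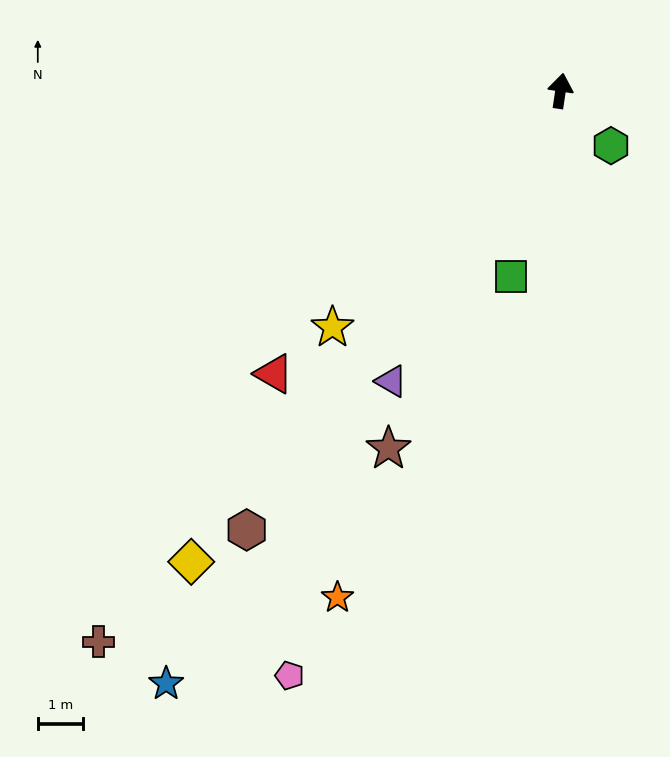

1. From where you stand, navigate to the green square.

turn left 174°, forward 4.2 m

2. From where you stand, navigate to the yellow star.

turn left 145°, forward 7.2 m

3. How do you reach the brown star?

turn left 163°, forward 8.7 m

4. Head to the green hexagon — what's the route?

turn right 129°, forward 1.6 m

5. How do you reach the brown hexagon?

turn left 153°, forward 11.8 m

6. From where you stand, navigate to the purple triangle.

turn left 158°, forward 7.4 m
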